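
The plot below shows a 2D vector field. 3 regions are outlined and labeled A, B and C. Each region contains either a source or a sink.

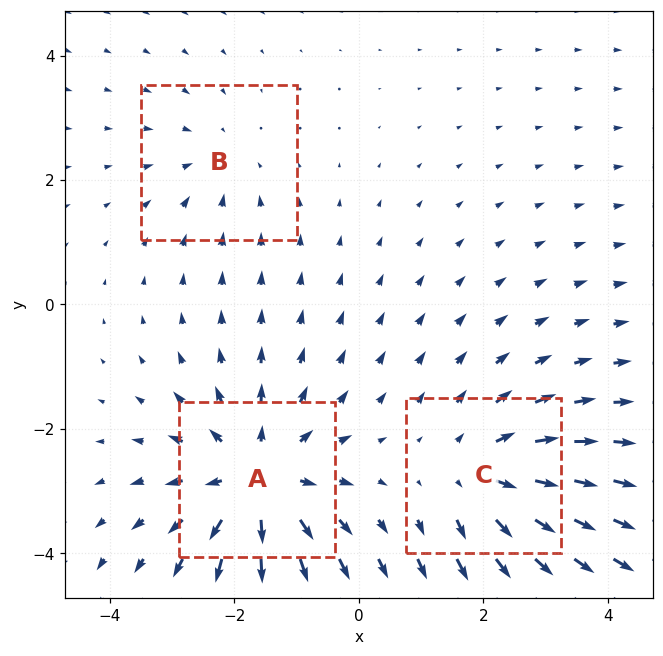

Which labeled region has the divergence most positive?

A

Divergence at each region's feature centre — A: about +5, B: about -2, C: about +4. Region A is most positive.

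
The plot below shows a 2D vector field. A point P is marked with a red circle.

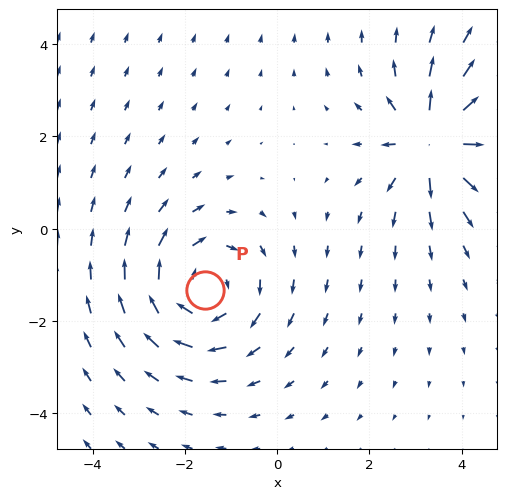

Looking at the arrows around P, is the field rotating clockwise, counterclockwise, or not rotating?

clockwise

Near P at (-1.6, -1.3) the arrows circulate clockwise. The curl (z-component) there is about -3; negative curl means clockwise rotation.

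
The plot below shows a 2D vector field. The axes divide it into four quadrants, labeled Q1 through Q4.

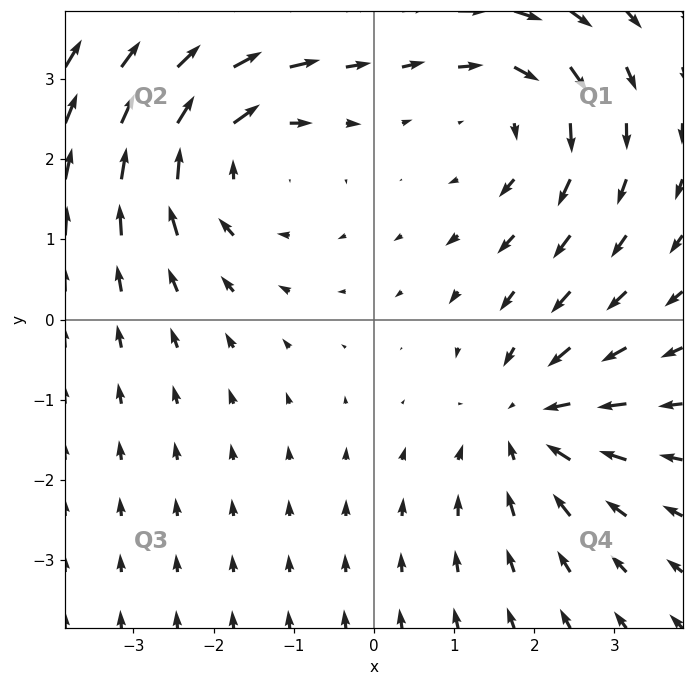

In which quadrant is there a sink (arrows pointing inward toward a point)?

The sink sits at approximately (1.9, -1.3), which lies in quadrant Q4. The divergence there is about -4, negative as expected for a sink.

Q4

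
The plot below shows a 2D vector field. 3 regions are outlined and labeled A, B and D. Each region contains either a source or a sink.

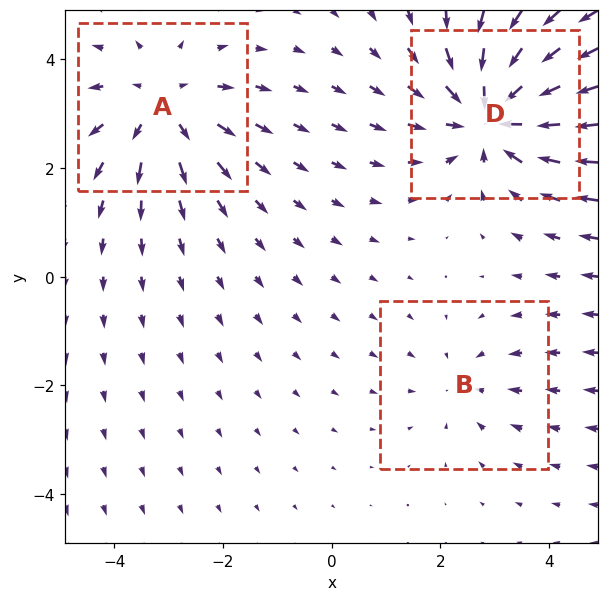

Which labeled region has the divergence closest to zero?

B

Divergence at each region's feature centre — A: about +3, B: about -2, D: about -4. Region B is closest to zero.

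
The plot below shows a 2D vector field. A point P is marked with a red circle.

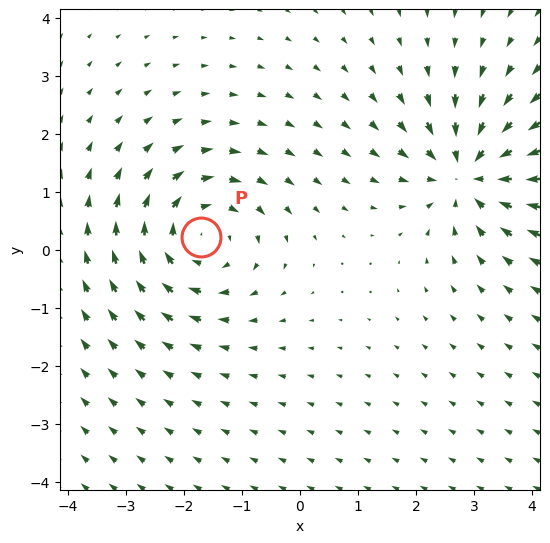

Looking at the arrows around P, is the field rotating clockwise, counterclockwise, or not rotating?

Near P at (-1.7, 0.2) the arrows circulate clockwise. The curl (z-component) there is about -4; negative curl means clockwise rotation.

clockwise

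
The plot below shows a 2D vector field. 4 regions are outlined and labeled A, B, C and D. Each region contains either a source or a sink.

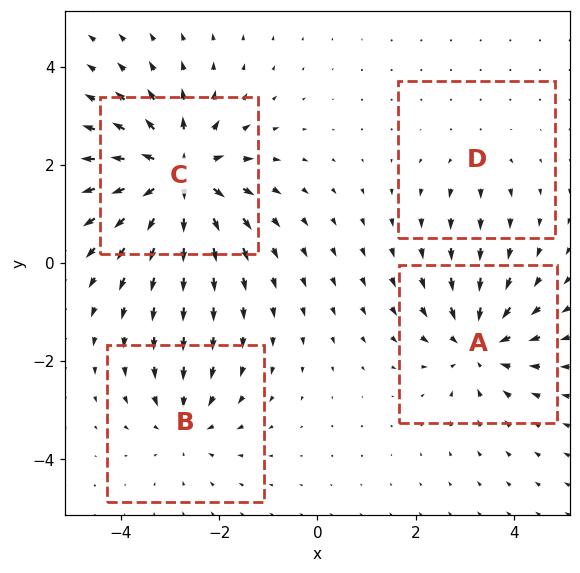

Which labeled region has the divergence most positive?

Divergence at each region's feature centre — A: about -5, B: about -3, C: about +7, D: about +2. Region C is most positive.

C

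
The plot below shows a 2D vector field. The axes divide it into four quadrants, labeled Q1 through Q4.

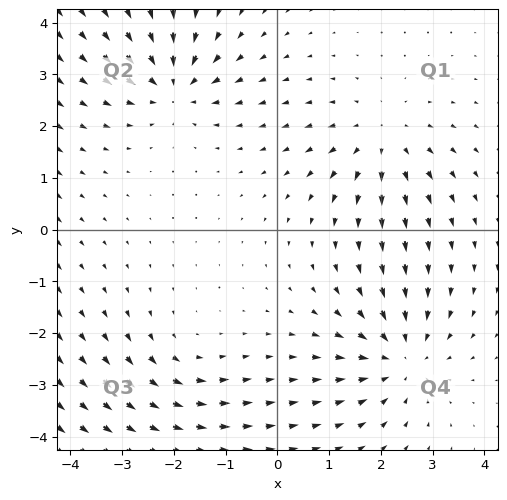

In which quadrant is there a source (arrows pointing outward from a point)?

Q1

The source sits at approximately (2.0, 1.7), which lies in quadrant Q1. The divergence there is about +3, positive as expected for a source.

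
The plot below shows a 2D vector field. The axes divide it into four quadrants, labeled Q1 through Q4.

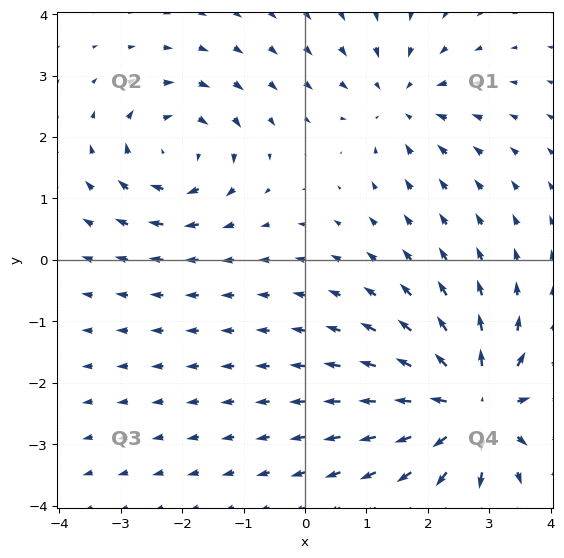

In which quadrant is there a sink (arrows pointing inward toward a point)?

The sink sits at approximately (1.5, 2.6), which lies in quadrant Q1. The divergence there is about -3, negative as expected for a sink.

Q1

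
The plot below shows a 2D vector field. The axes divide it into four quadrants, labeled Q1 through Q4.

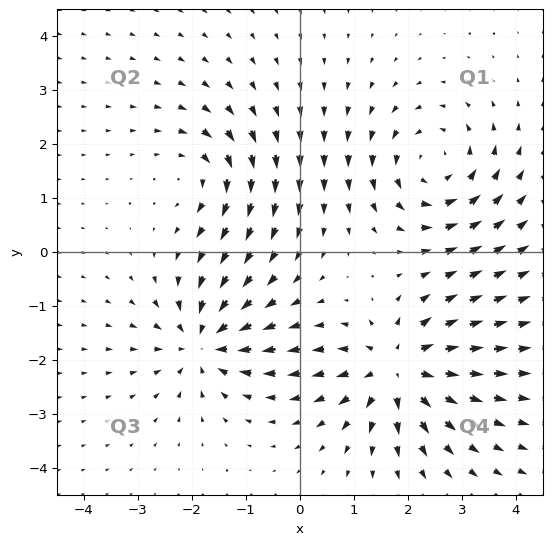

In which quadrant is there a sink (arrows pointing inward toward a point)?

Q3

The sink sits at approximately (-1.8, -1.7), which lies in quadrant Q3. The divergence there is about -5, negative as expected for a sink.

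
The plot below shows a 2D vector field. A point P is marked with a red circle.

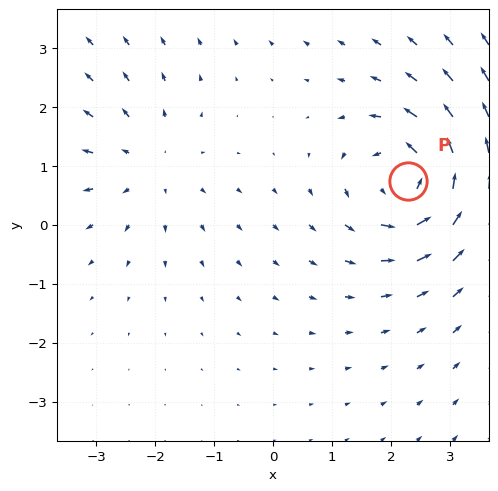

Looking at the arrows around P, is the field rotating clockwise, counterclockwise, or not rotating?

counterclockwise

Near P at (2.3, 0.7) the arrows circulate counterclockwise. The curl (z-component) there is about +5; positive curl means counterclockwise rotation.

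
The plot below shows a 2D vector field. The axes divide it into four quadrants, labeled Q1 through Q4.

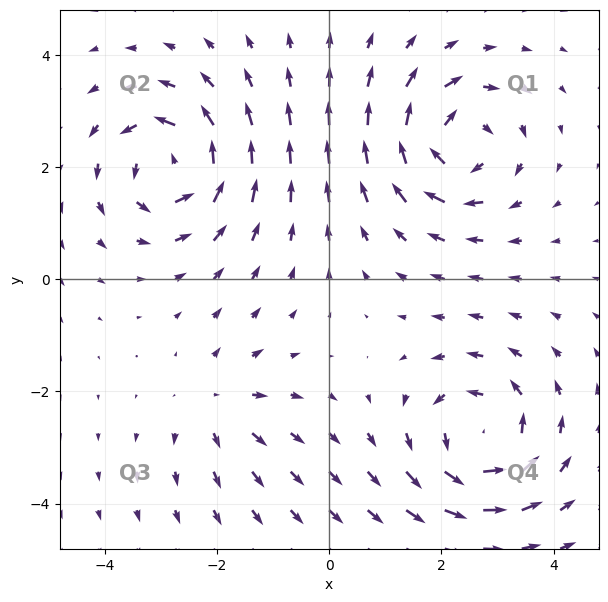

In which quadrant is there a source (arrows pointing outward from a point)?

The source sits at approximately (-2.0, -2.2), which lies in quadrant Q3. The divergence there is about +3, positive as expected for a source.

Q3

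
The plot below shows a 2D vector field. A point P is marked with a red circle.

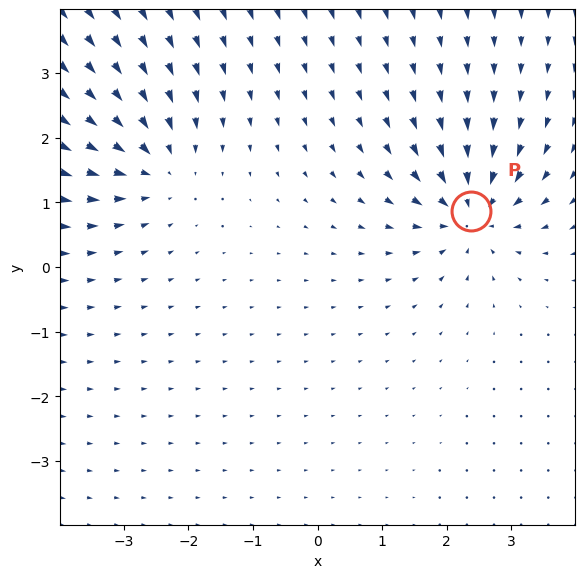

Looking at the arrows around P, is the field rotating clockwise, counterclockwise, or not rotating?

Near P at (2.4, 0.9) the arrows show no circulation. The curl there is ≈0.

not rotating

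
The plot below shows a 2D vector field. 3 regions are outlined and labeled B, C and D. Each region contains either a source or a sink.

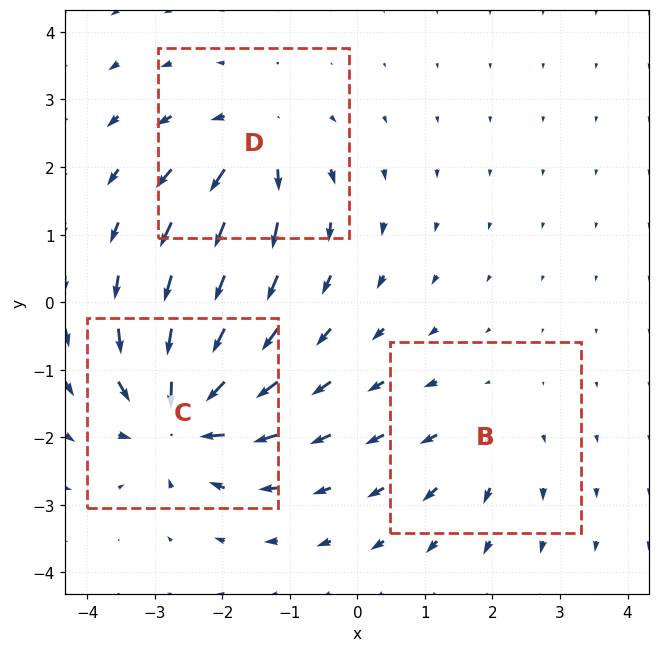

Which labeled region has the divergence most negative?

C

Divergence at each region's feature centre — B: about +3, C: about -7, D: about +4. Region C is most negative.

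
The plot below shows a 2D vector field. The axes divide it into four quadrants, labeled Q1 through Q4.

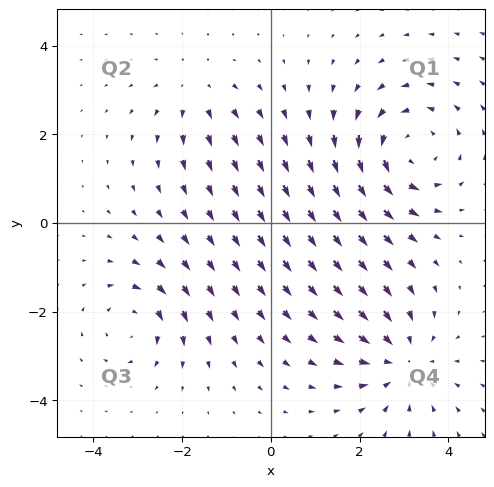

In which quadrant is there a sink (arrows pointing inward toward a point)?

The sink sits at approximately (3.0, -3.1), which lies in quadrant Q4. The divergence there is about -3, negative as expected for a sink.

Q4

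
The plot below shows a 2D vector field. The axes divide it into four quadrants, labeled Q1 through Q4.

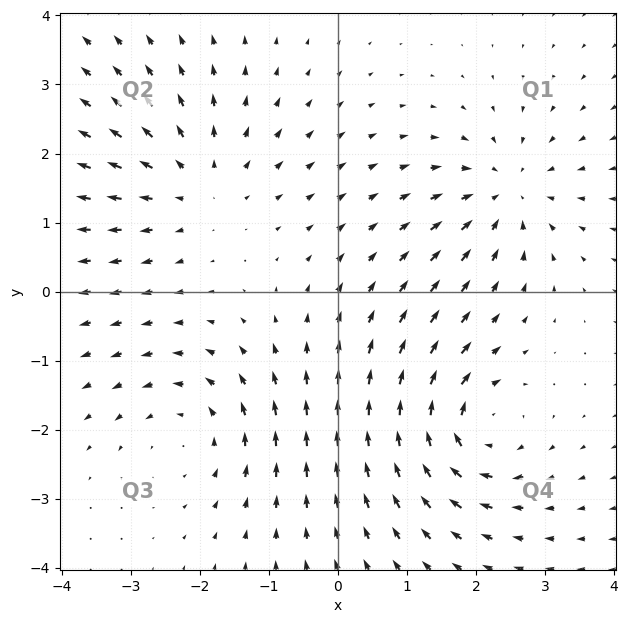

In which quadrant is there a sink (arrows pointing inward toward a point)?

Q1

The sink sits at approximately (2.5, 1.4), which lies in quadrant Q1. The divergence there is about -5, negative as expected for a sink.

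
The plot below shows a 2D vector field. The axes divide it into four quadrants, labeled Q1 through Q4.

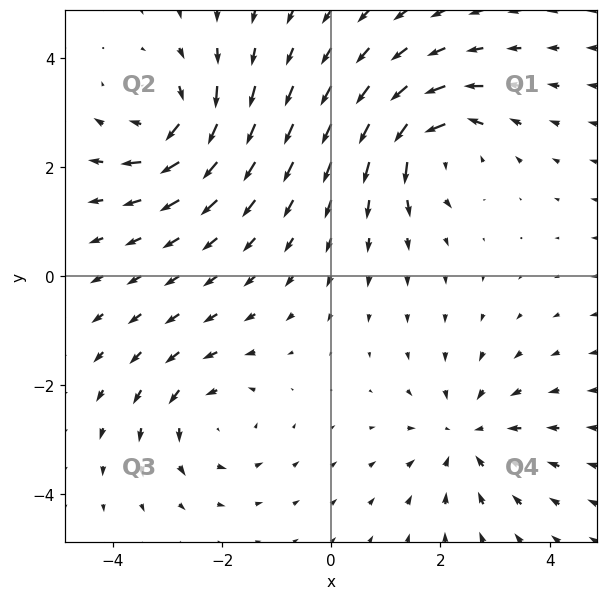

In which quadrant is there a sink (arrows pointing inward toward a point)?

Q4

The sink sits at approximately (2.5, -2.9), which lies in quadrant Q4. The divergence there is about -3, negative as expected for a sink.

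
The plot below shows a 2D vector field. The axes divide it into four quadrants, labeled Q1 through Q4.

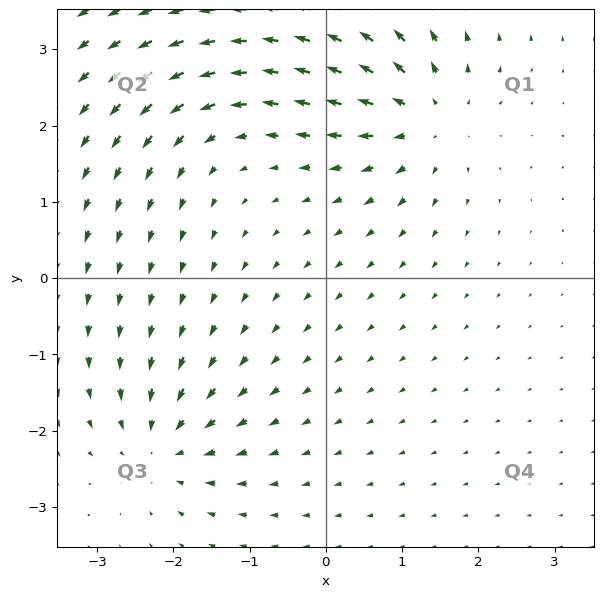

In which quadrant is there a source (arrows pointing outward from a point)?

The source sits at approximately (1.3, 2.1), which lies in quadrant Q1. The divergence there is about +6, positive as expected for a source.

Q1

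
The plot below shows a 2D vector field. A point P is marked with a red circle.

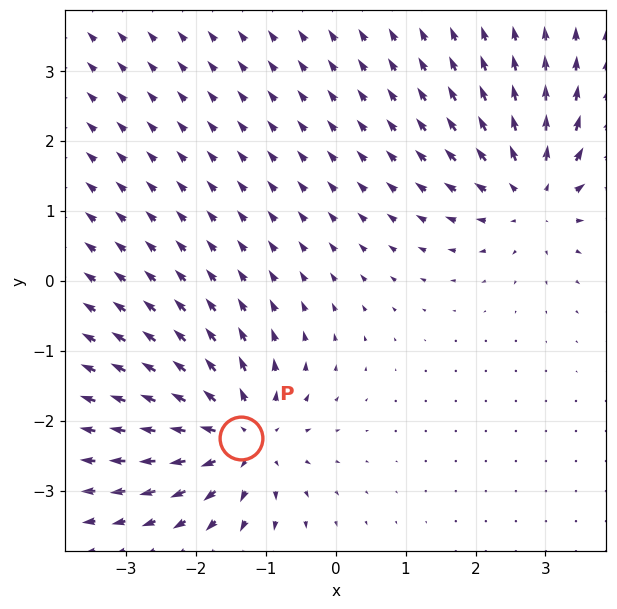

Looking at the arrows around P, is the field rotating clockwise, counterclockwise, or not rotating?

not rotating

Near P at (-1.3, -2.2) the arrows show no circulation. The curl there is ≈0.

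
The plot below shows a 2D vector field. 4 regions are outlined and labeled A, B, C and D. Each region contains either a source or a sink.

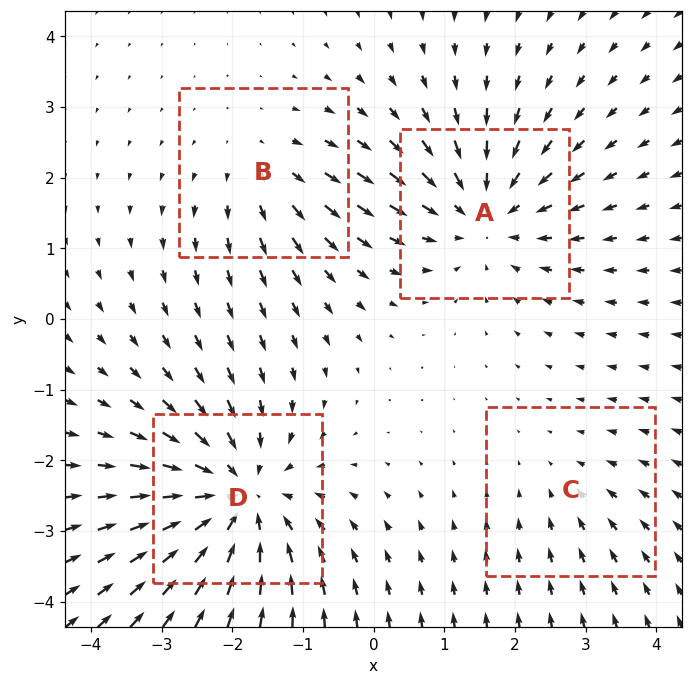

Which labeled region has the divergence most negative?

D

Divergence at each region's feature centre — A: about -5, B: about +3, C: about -2, D: about -6. Region D is most negative.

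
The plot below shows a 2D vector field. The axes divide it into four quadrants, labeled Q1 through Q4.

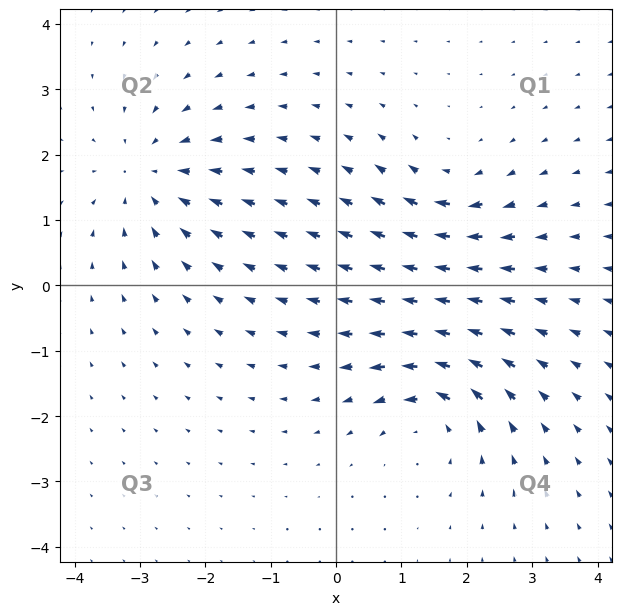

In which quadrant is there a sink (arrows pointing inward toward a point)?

The sink sits at approximately (-2.8, 1.7), which lies in quadrant Q2. The divergence there is about -4, negative as expected for a sink.

Q2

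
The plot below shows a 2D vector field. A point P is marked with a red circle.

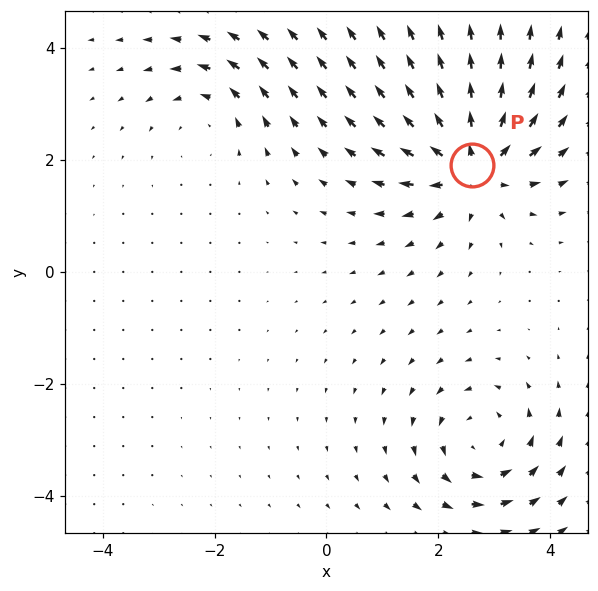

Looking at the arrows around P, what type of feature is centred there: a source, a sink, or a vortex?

At P (2.6, 1.9) the arrows spread outward. Divergence about +6, curl ≈0 — positive divergence with near-zero curl is a source.

source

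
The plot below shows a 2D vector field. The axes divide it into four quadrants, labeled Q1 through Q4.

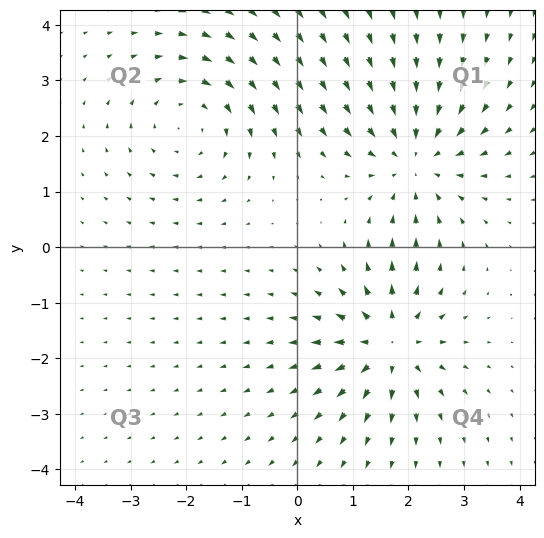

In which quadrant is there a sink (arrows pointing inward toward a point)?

Q1

The sink sits at approximately (2.1, 1.6), which lies in quadrant Q1. The divergence there is about -4, negative as expected for a sink.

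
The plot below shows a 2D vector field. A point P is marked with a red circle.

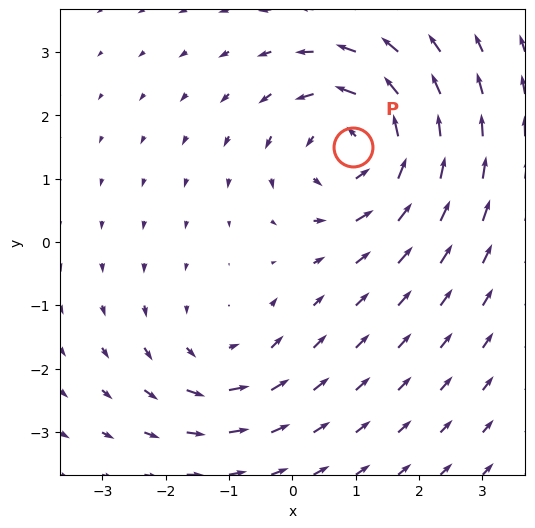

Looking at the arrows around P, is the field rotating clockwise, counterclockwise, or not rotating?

Near P at (1.0, 1.5) the arrows circulate counterclockwise. The curl (z-component) there is about +5; positive curl means counterclockwise rotation.

counterclockwise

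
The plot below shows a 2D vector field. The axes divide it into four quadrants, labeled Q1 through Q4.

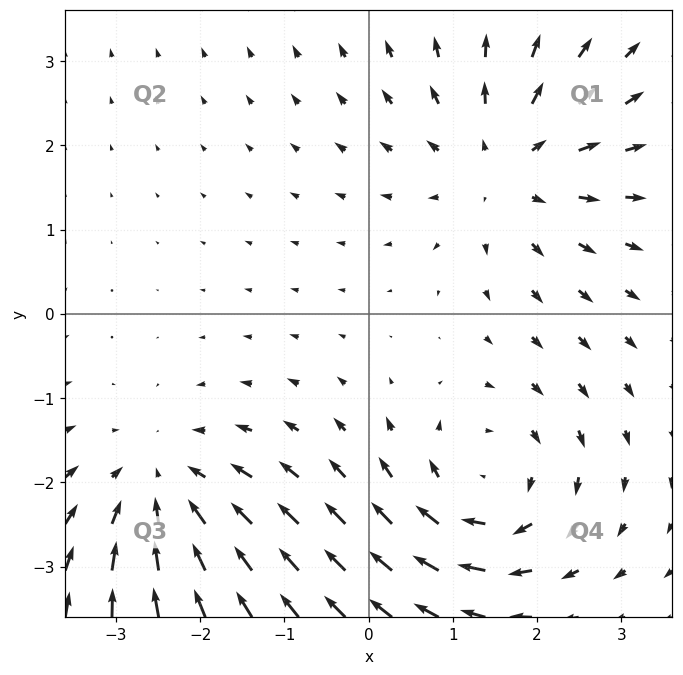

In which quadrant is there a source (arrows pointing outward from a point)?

The source sits at approximately (1.6, 1.8), which lies in quadrant Q1. The divergence there is about +4, positive as expected for a source.

Q1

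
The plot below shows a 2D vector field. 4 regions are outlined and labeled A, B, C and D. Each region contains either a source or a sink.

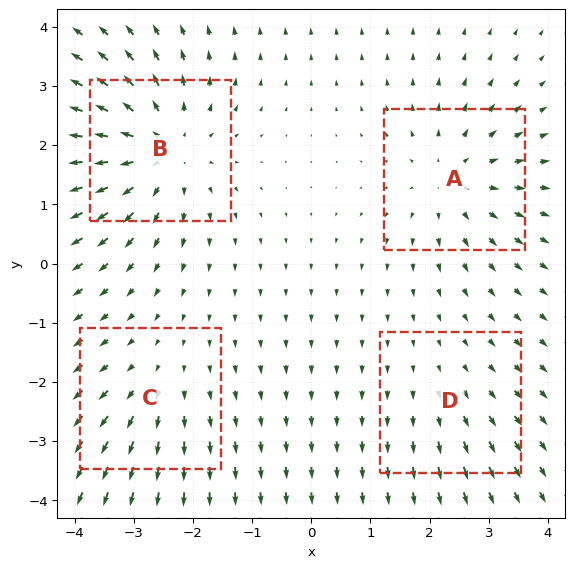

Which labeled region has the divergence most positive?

Divergence at each region's feature centre — A: about +4, B: about +6, C: about +3, D: about +2. Region B is most positive.

B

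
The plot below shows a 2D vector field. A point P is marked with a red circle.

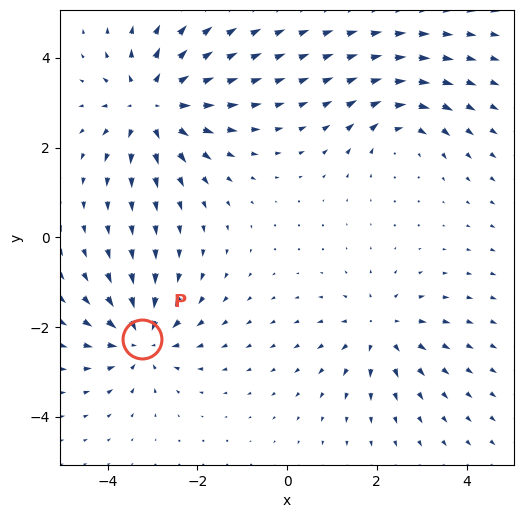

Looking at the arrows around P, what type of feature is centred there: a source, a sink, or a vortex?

sink

At P (-3.2, -2.3) the arrows converge inward. Divergence about -5, curl ≈0 — negative divergence with near-zero curl is a sink.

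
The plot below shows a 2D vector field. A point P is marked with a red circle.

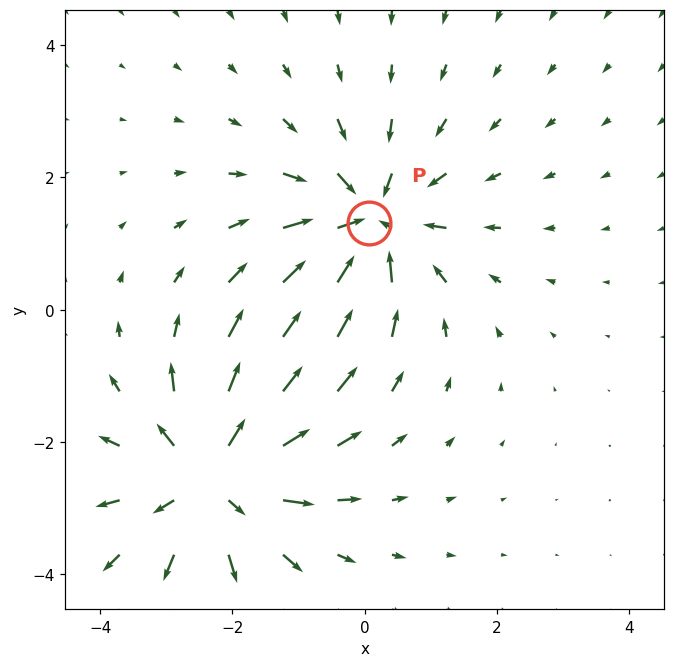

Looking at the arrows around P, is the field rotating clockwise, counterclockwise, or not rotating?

Near P at (0.1, 1.3) the arrows show no circulation. The curl there is ≈0.

not rotating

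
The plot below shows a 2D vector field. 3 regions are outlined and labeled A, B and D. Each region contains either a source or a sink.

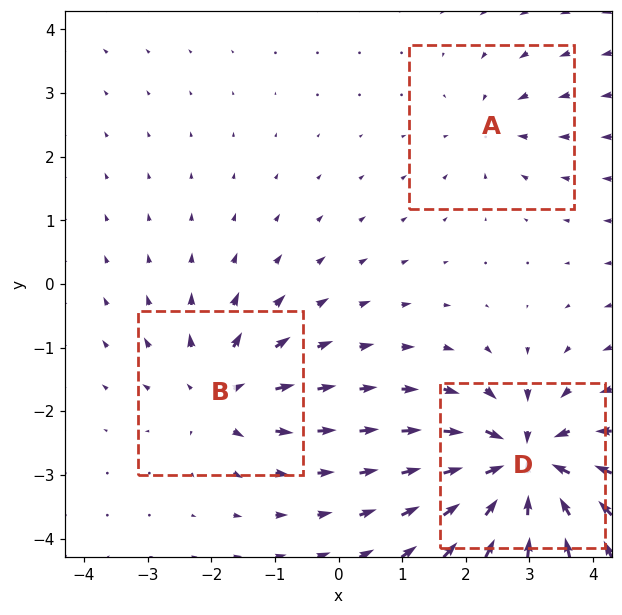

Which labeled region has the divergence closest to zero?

Divergence at each region's feature centre — A: about -2, B: about +4, D: about -7. Region A is closest to zero.

A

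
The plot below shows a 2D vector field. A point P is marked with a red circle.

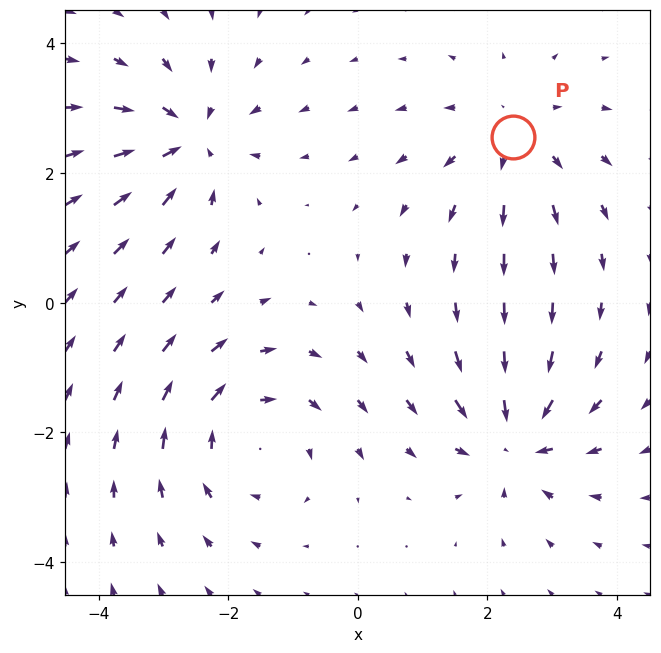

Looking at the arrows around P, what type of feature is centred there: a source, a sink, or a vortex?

source

At P (2.4, 2.6) the arrows spread outward. Divergence about +3, curl ≈0 — positive divergence with near-zero curl is a source.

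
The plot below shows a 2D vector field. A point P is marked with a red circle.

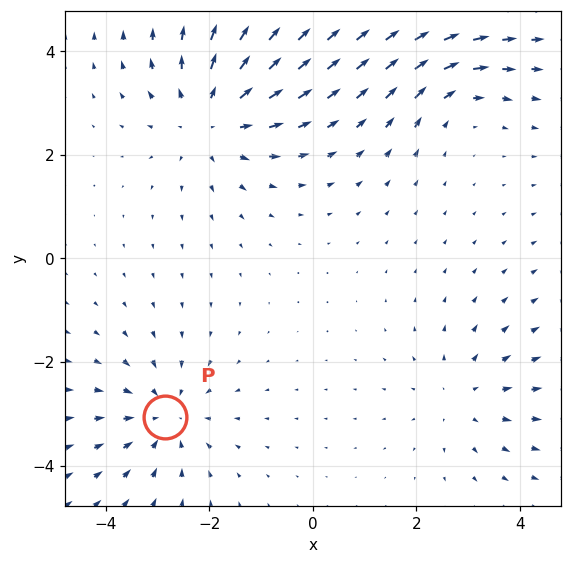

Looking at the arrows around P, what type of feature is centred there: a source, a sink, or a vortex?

sink

At P (-2.9, -3.1) the arrows converge inward. Divergence about -3, curl ≈0 — negative divergence with near-zero curl is a sink.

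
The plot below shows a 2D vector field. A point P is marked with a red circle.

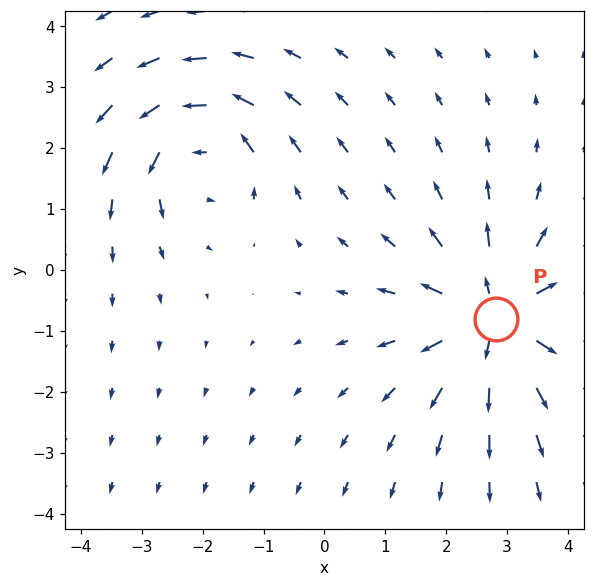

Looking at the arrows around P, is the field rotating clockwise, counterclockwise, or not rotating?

not rotating

Near P at (2.8, -0.8) the arrows show no circulation. The curl there is ≈0.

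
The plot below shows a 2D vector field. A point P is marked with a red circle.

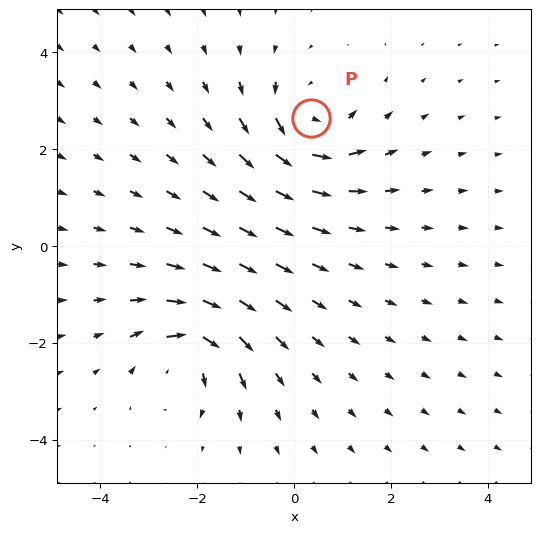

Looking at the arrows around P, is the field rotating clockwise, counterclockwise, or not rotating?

counterclockwise

Near P at (0.3, 2.6) the arrows circulate counterclockwise. The curl (z-component) there is about +4; positive curl means counterclockwise rotation.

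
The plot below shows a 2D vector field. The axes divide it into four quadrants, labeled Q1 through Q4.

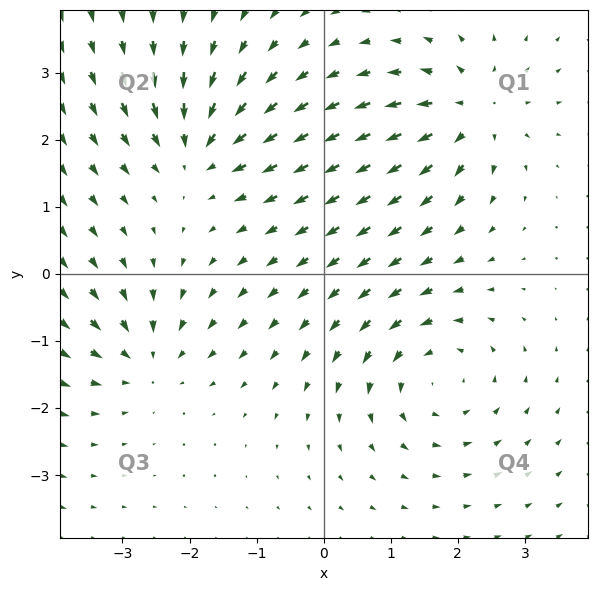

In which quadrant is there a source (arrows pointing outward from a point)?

Q1

The source sits at approximately (2.2, 2.4), which lies in quadrant Q1. The divergence there is about +5, positive as expected for a source.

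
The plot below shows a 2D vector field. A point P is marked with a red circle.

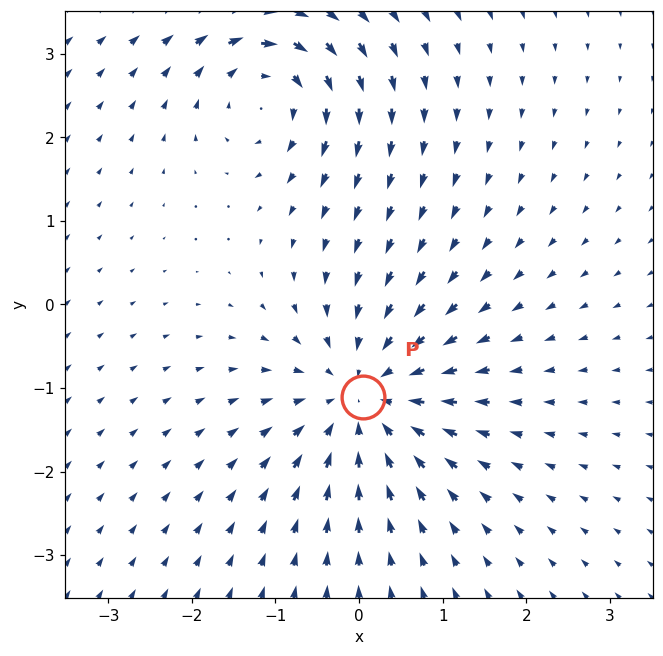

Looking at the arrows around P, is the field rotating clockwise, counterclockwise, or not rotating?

Near P at (0.1, -1.1) the arrows show no circulation. The curl there is ≈0.

not rotating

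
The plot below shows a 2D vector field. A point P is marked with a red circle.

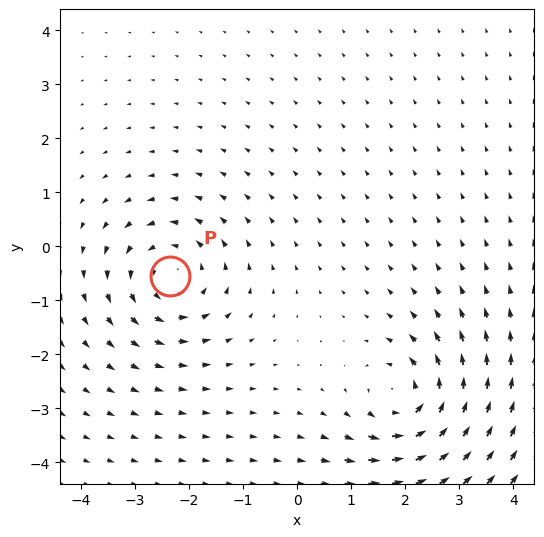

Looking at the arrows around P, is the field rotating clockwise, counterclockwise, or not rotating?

counterclockwise

Near P at (-2.4, -0.6) the arrows circulate counterclockwise. The curl (z-component) there is about +3; positive curl means counterclockwise rotation.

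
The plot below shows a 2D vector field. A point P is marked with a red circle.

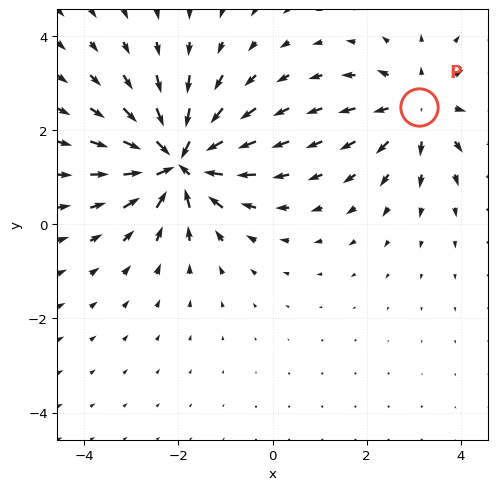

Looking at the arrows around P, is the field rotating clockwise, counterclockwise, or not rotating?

Near P at (3.1, 2.5) the arrows show no circulation. The curl there is ≈0.

not rotating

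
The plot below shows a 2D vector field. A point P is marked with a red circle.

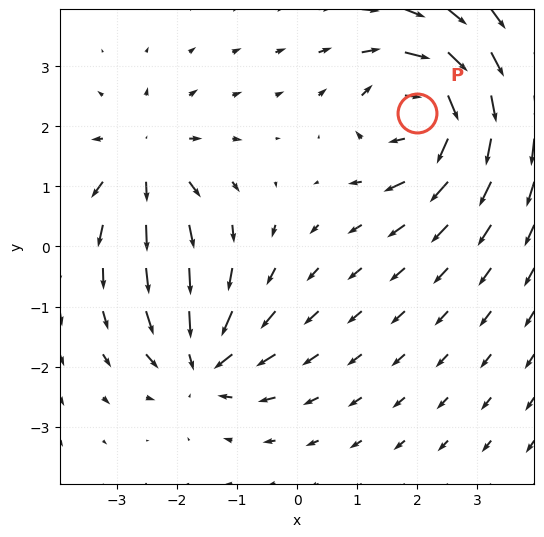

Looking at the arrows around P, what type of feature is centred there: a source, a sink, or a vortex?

vortex

At P (2.0, 2.2) the arrows circulate clockwise. Divergence ≈0, curl about -7 — near-zero divergence with nonzero curl is a vortex.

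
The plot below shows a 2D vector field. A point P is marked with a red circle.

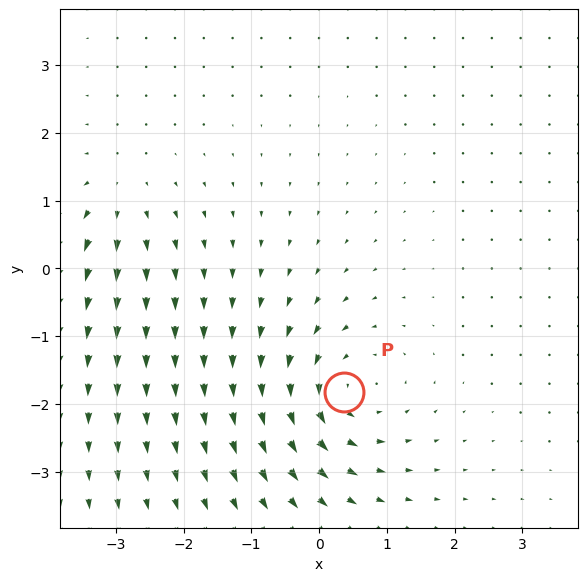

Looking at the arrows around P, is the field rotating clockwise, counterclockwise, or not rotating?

counterclockwise

Near P at (0.4, -1.8) the arrows circulate counterclockwise. The curl (z-component) there is about +5; positive curl means counterclockwise rotation.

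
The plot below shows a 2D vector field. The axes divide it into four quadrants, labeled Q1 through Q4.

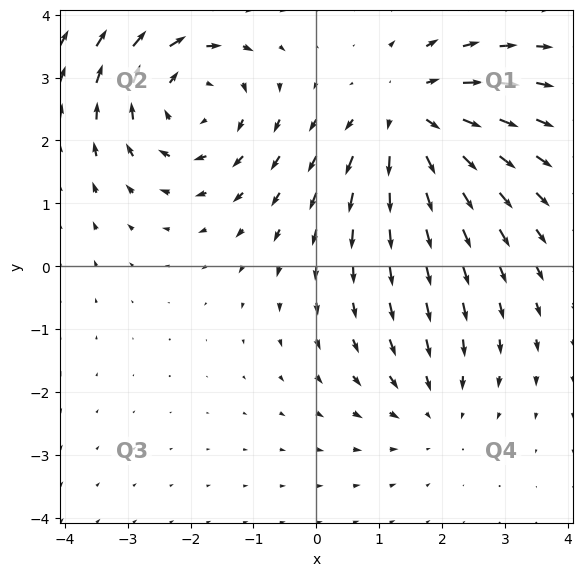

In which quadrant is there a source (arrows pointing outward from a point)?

Q1

The source sits at approximately (1.5, 2.4), which lies in quadrant Q1. The divergence there is about +4, positive as expected for a source.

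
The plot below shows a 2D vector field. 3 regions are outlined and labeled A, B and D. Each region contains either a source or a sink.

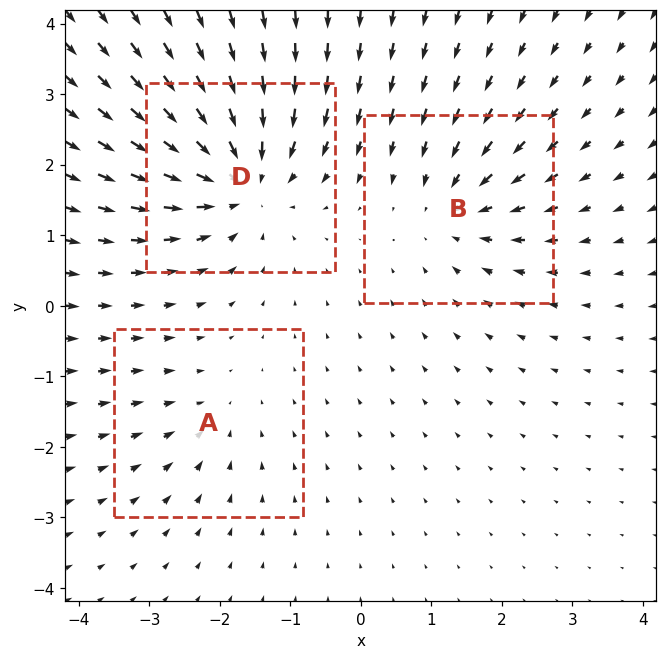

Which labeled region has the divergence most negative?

D

Divergence at each region's feature centre — A: about -2, B: about -4, D: about -6. Region D is most negative.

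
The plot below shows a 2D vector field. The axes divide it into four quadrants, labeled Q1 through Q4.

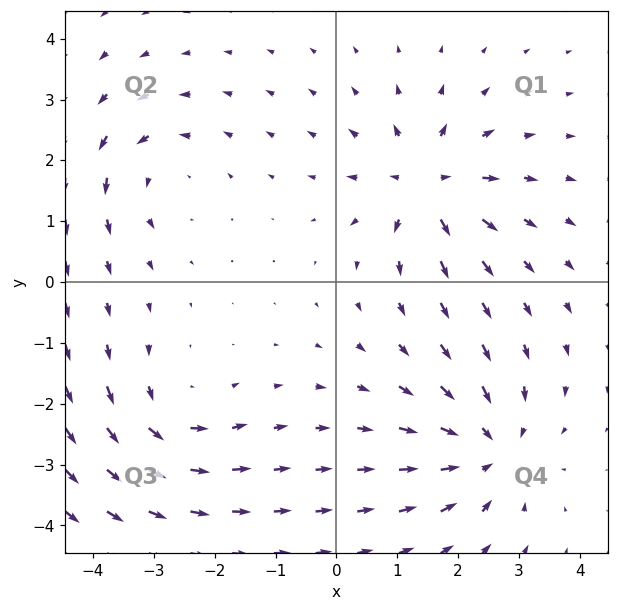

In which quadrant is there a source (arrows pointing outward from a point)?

Q1

The source sits at approximately (1.5, 1.6), which lies in quadrant Q1. The divergence there is about +6, positive as expected for a source.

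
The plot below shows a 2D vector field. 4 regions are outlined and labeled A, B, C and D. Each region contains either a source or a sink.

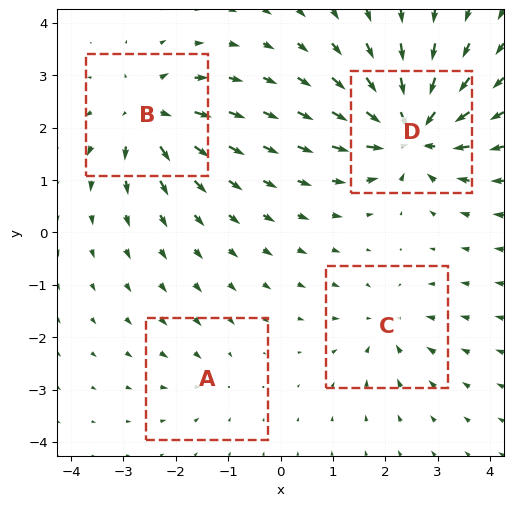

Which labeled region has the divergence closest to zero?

A

Divergence at each region's feature centre — A: about -3, B: about +6, C: about -4, D: about -9. Region A is closest to zero.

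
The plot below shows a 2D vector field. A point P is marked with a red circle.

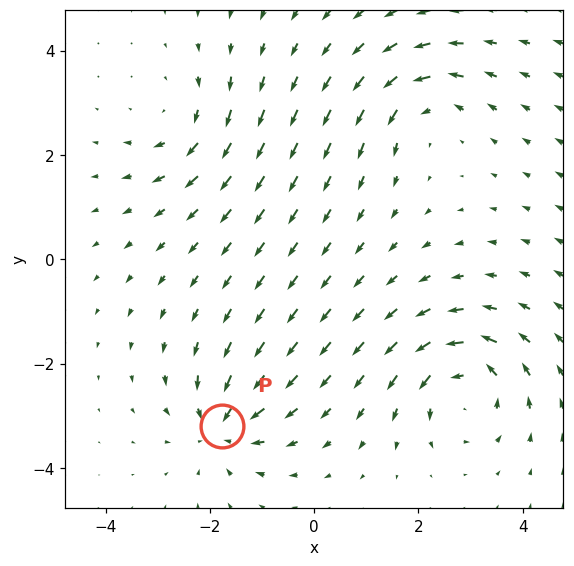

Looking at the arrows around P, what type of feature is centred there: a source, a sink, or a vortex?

At P (-1.8, -3.2) the arrows converge inward. Divergence about -5, curl ≈0 — negative divergence with near-zero curl is a sink.

sink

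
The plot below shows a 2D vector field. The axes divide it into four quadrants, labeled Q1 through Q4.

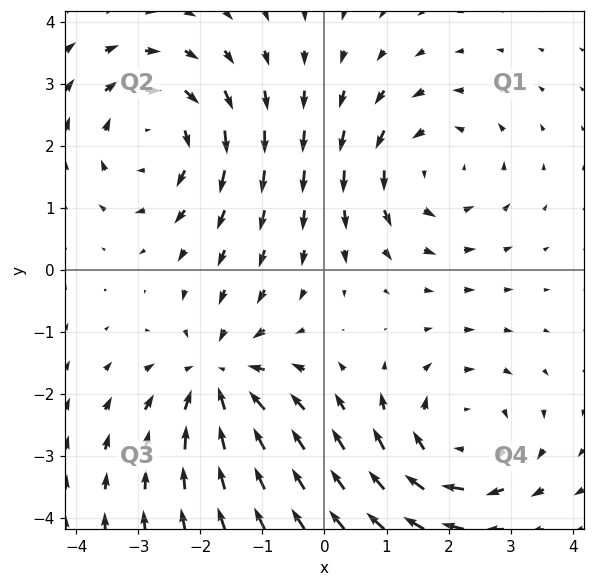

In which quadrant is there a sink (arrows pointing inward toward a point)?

The sink sits at approximately (-1.7, -1.7), which lies in quadrant Q3. The divergence there is about -5, negative as expected for a sink.

Q3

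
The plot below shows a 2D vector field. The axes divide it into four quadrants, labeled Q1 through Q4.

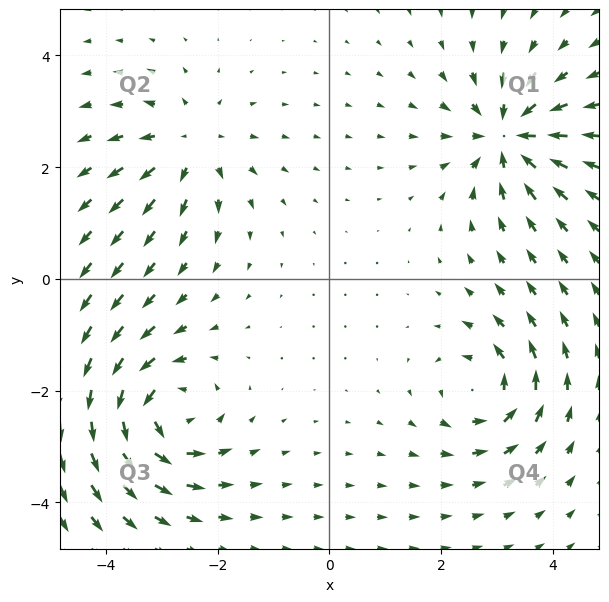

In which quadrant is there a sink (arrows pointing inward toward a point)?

Q1

The sink sits at approximately (3.2, 2.5), which lies in quadrant Q1. The divergence there is about -6, negative as expected for a sink.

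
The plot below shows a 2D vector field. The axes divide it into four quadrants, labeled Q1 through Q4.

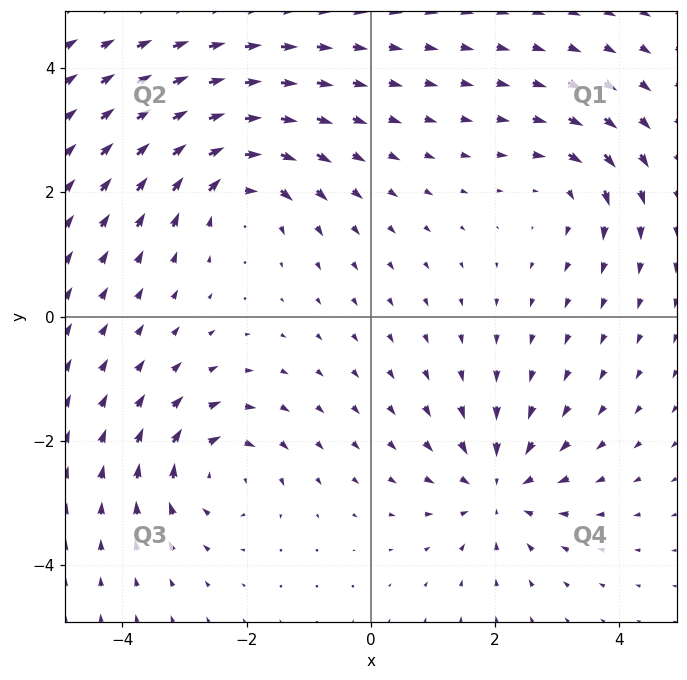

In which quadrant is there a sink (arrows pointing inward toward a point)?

The sink sits at approximately (2.1, -2.8), which lies in quadrant Q4. The divergence there is about -5, negative as expected for a sink.

Q4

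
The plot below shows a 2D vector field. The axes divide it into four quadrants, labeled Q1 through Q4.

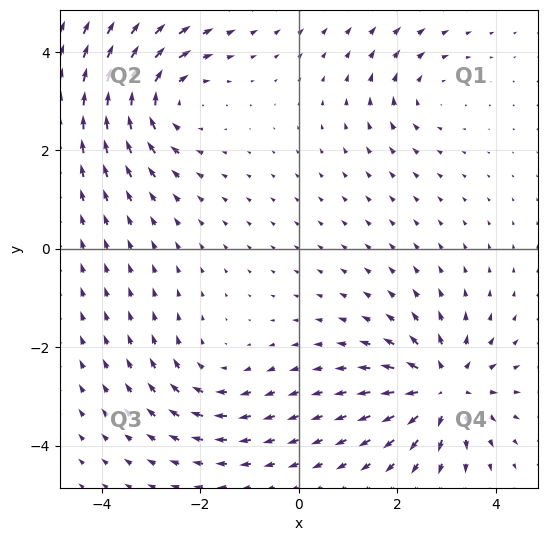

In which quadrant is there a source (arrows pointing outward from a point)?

The source sits at approximately (2.9, -2.8), which lies in quadrant Q4. The divergence there is about +6, positive as expected for a source.

Q4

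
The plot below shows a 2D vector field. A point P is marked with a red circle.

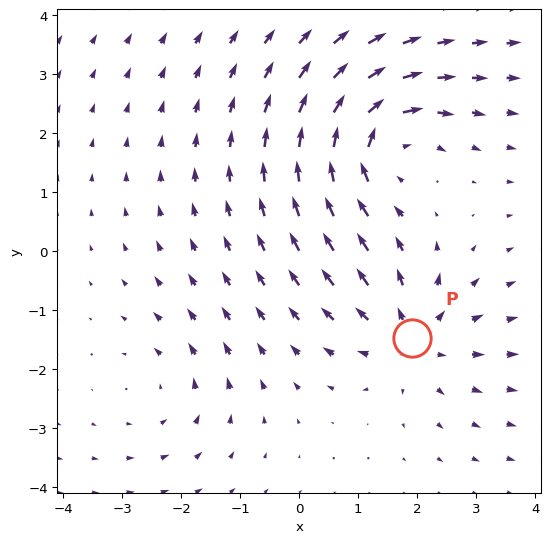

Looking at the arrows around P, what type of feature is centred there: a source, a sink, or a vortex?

source

At P (1.9, -1.5) the arrows spread outward. Divergence about +4, curl ≈0 — positive divergence with near-zero curl is a source.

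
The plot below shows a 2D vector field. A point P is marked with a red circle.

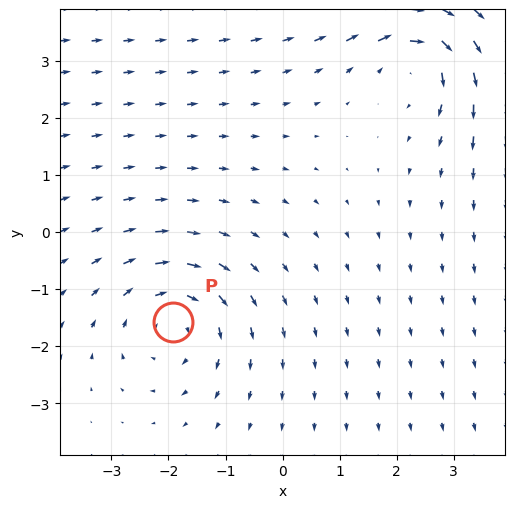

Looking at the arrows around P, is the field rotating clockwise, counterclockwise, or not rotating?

clockwise

Near P at (-1.9, -1.6) the arrows circulate clockwise. The curl (z-component) there is about -3; negative curl means clockwise rotation.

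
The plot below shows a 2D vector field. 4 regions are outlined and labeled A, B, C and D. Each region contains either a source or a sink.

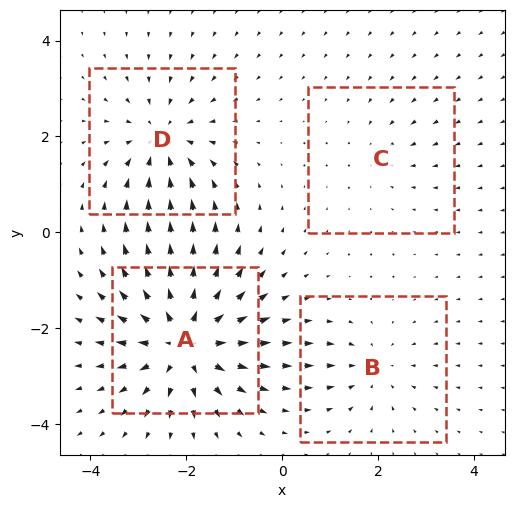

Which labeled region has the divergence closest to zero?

C

Divergence at each region's feature centre — A: about +7, B: about -3, C: about -2, D: about -5. Region C is closest to zero.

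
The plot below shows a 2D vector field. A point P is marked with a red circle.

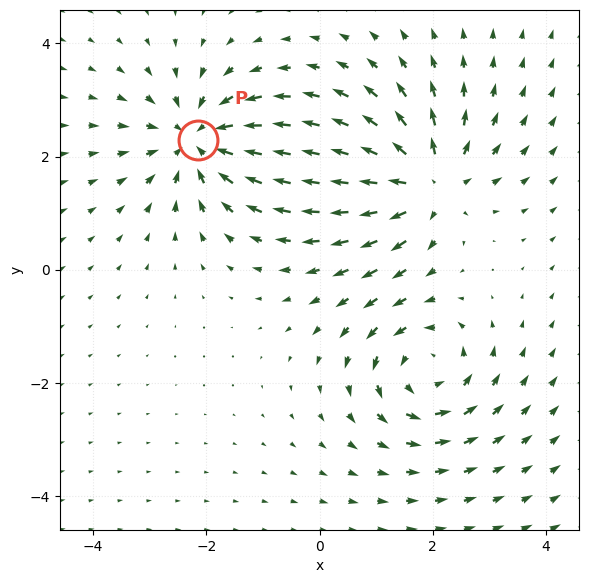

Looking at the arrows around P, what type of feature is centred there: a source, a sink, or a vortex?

At P (-2.2, 2.3) the arrows converge inward. Divergence about -6, curl ≈0 — negative divergence with near-zero curl is a sink.

sink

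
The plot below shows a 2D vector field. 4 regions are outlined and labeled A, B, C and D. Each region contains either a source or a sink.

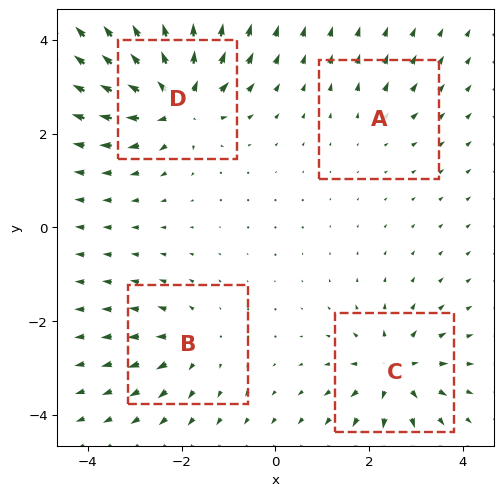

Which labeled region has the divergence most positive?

D

Divergence at each region's feature centre — A: about +3, B: about +4, C: about +7, D: about +9. Region D is most positive.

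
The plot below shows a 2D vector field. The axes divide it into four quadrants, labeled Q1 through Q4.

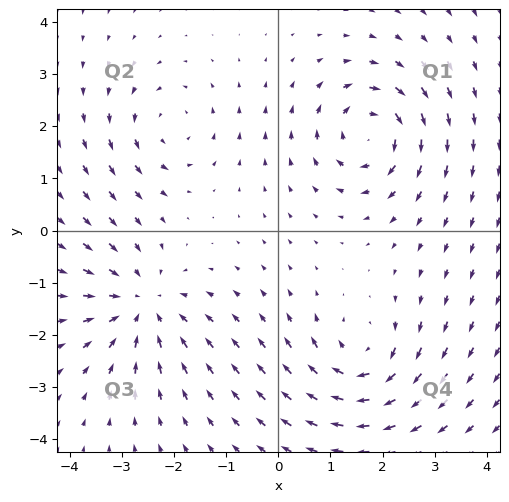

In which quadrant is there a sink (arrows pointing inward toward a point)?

Q3

The sink sits at approximately (-2.6, -1.4), which lies in quadrant Q3. The divergence there is about -3, negative as expected for a sink.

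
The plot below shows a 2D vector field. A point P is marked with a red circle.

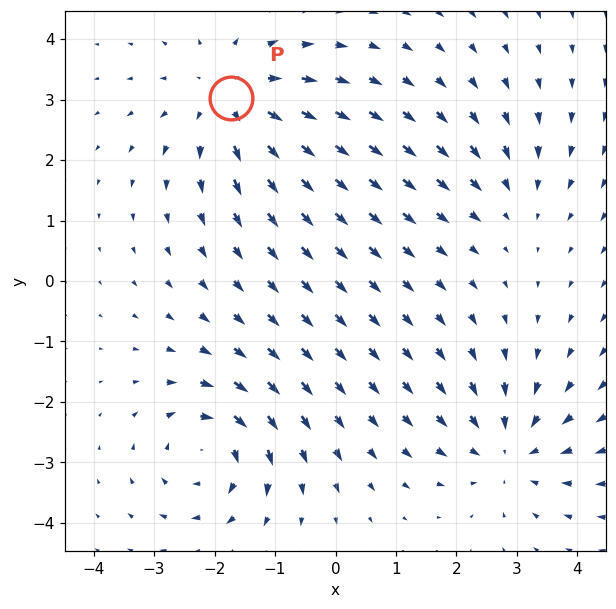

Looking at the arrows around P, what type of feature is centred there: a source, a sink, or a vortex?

At P (-1.7, 3.0) the arrows spread outward. Divergence about +4, curl ≈0 — positive divergence with near-zero curl is a source.

source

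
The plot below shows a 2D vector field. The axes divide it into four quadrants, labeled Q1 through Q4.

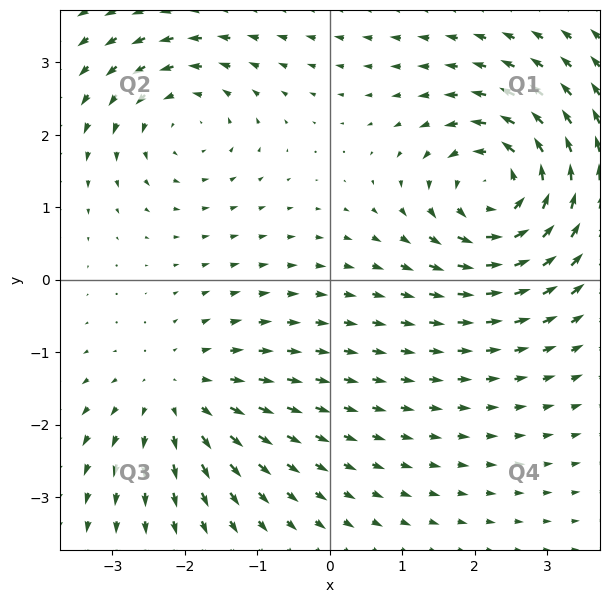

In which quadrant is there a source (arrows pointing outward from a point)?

Q3

The source sits at approximately (-2.1, -1.6), which lies in quadrant Q3. The divergence there is about +3, positive as expected for a source.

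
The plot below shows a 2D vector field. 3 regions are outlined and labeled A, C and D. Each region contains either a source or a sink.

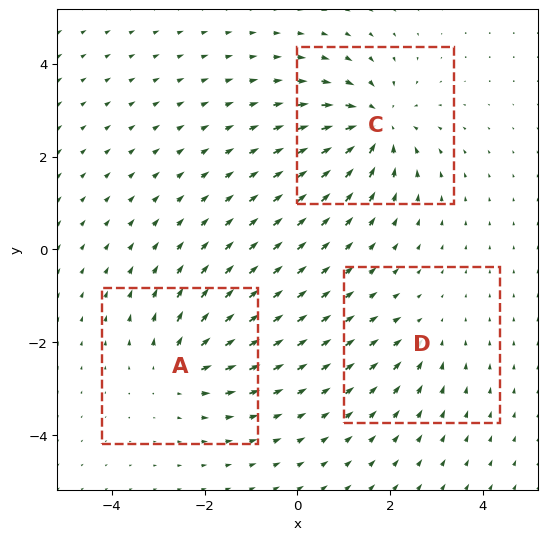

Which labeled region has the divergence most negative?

C

Divergence at each region's feature centre — A: about +3, C: about -5, D: about -2. Region C is most negative.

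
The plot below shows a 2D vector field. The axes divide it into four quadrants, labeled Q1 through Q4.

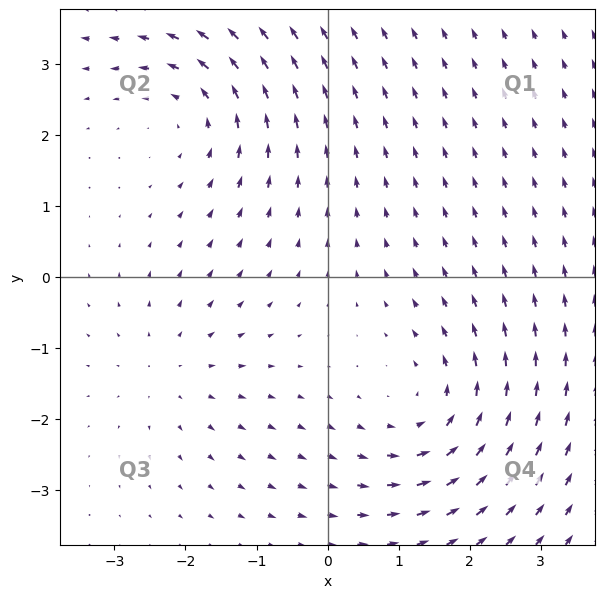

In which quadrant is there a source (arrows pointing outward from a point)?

The source sits at approximately (-2.2, -1.3), which lies in quadrant Q3. The divergence there is about +2, positive as expected for a source.

Q3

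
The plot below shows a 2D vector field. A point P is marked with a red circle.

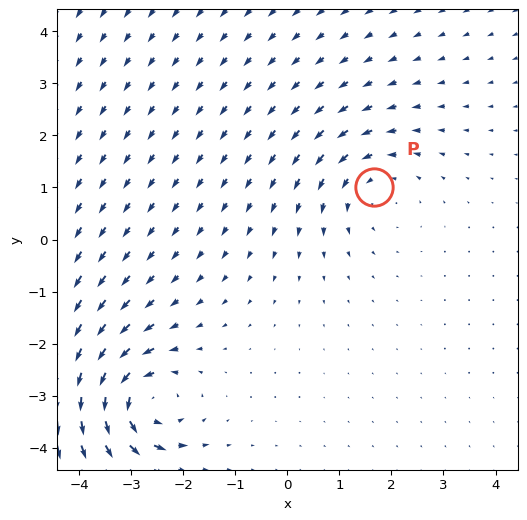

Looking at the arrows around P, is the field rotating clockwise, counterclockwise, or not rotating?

counterclockwise

Near P at (1.7, 1.0) the arrows circulate counterclockwise. The curl (z-component) there is about +2; positive curl means counterclockwise rotation.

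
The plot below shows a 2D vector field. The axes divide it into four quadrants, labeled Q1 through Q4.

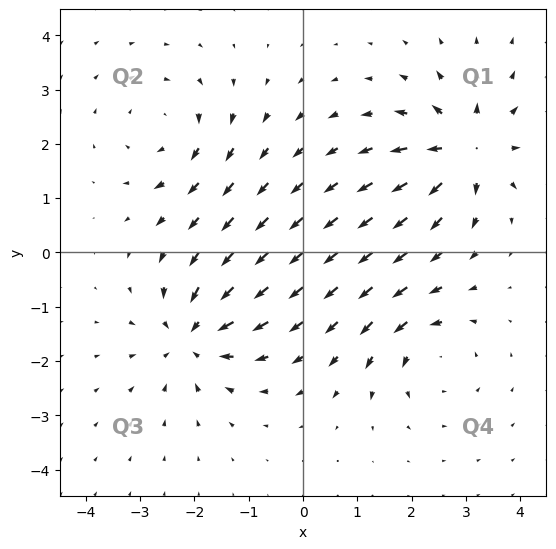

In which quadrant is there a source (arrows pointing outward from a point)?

The source sits at approximately (3.0, 1.9), which lies in quadrant Q1. The divergence there is about +7, positive as expected for a source.

Q1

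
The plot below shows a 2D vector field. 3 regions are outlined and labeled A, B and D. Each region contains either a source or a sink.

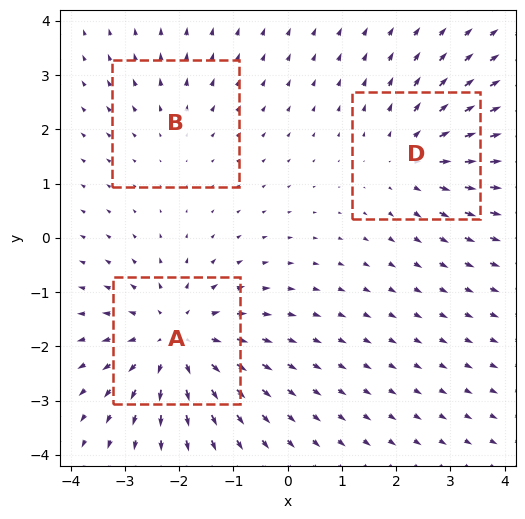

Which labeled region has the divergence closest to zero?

B

Divergence at each region's feature centre — A: about +4, B: about +2, D: about +3. Region B is closest to zero.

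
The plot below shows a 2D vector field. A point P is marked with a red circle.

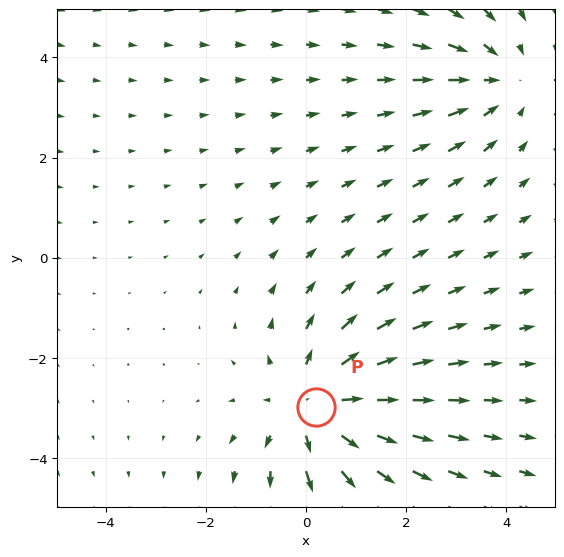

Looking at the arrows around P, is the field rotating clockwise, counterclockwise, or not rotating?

Near P at (0.2, -3.0) the arrows show no circulation. The curl there is ≈0.

not rotating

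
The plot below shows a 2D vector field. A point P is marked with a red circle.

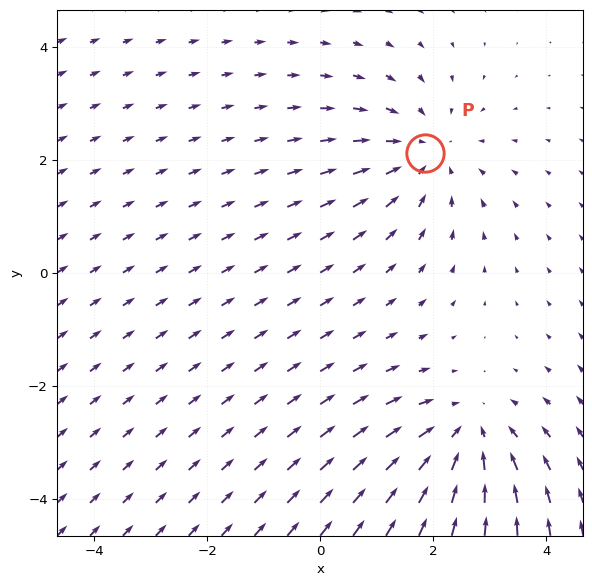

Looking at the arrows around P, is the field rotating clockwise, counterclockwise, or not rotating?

Near P at (1.8, 2.1) the arrows show no circulation. The curl there is ≈0.

not rotating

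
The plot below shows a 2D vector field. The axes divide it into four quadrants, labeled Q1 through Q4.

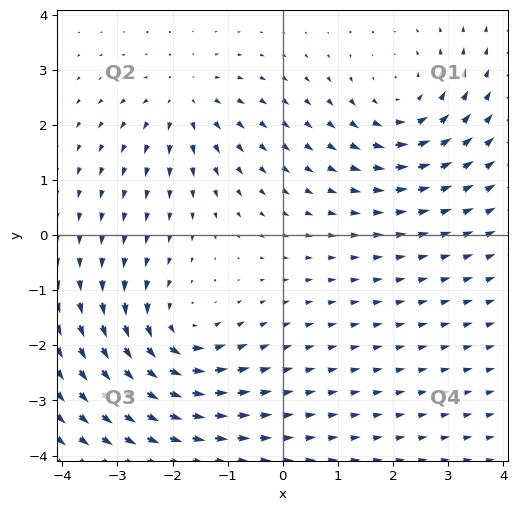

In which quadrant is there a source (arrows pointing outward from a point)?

Q2

The source sits at approximately (-1.8, 2.4), which lies in quadrant Q2. The divergence there is about +4, positive as expected for a source.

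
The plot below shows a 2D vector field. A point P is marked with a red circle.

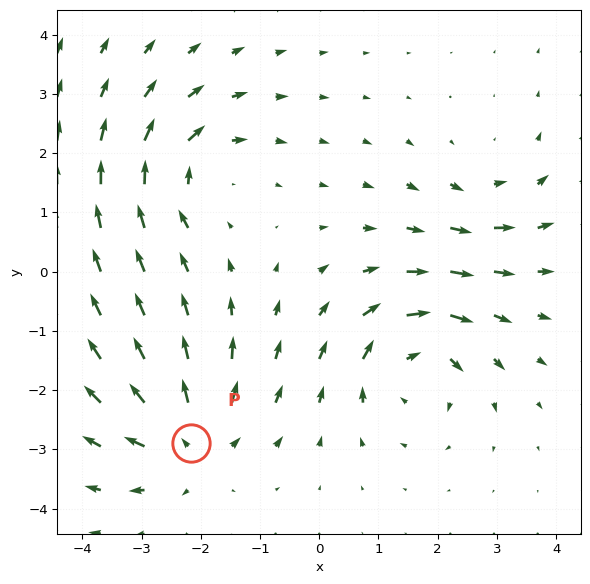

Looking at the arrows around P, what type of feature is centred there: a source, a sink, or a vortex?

At P (-2.2, -2.9) the arrows spread outward. Divergence about +5, curl ≈0 — positive divergence with near-zero curl is a source.

source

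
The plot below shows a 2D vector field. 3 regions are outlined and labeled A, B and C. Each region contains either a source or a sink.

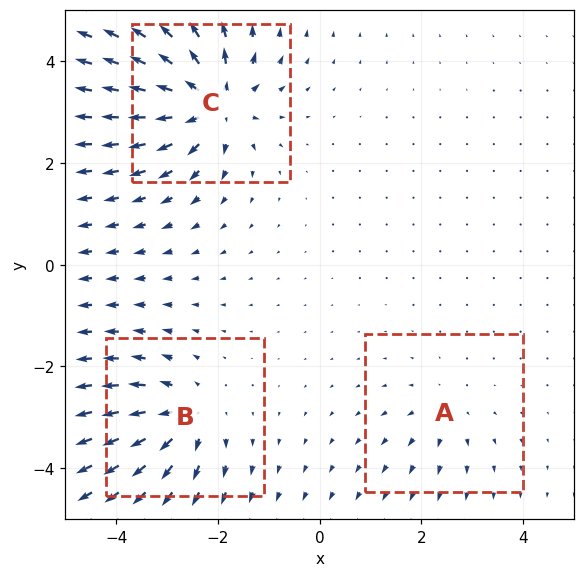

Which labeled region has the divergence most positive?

Divergence at each region's feature centre — A: about +2, B: about +4, C: about +6. Region C is most positive.

C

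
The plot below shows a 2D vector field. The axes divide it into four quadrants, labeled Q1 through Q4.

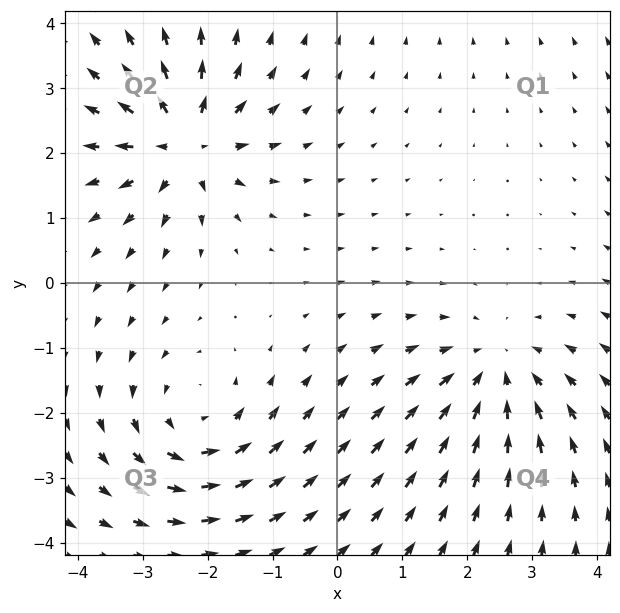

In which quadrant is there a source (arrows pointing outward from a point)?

The source sits at approximately (-2.4, 2.2), which lies in quadrant Q2. The divergence there is about +6, positive as expected for a source.

Q2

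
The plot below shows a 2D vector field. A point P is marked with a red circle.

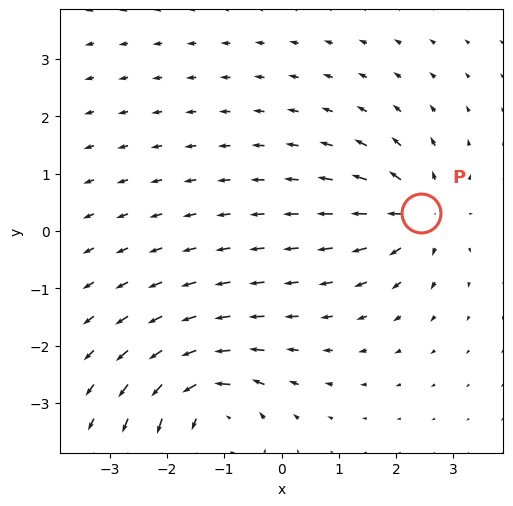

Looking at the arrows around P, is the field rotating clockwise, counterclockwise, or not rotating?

Near P at (2.4, 0.3) the arrows show no circulation. The curl there is ≈0.

not rotating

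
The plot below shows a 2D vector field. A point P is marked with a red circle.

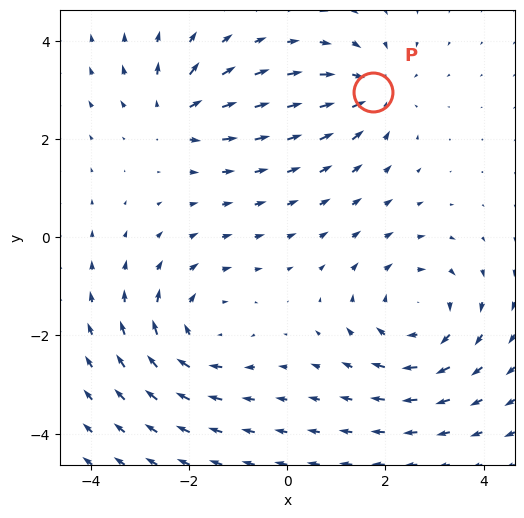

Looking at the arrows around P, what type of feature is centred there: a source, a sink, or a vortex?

sink

At P (1.7, 3.0) the arrows converge inward. Divergence about -4, curl ≈0 — negative divergence with near-zero curl is a sink.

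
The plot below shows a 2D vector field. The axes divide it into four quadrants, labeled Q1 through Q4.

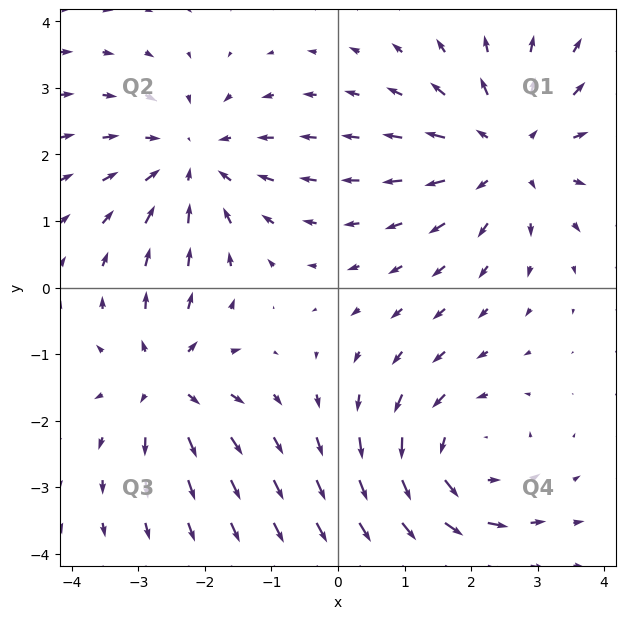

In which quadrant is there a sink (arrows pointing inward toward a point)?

The sink sits at approximately (-2.2, 1.9), which lies in quadrant Q2. The divergence there is about -3, negative as expected for a sink.

Q2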